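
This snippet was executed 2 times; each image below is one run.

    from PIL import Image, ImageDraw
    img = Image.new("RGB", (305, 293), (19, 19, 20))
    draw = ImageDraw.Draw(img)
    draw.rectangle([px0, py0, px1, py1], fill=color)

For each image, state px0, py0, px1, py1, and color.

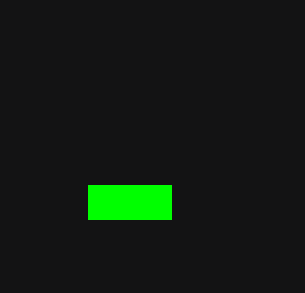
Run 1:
px0 = 88; py0 = 185; px1 = 171; py1 = 219; color = 'lime'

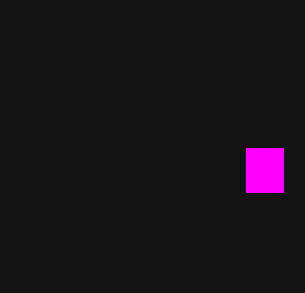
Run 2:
px0 = 246
py0 = 148
px1 = 283
py1 = 192
color = 'magenta'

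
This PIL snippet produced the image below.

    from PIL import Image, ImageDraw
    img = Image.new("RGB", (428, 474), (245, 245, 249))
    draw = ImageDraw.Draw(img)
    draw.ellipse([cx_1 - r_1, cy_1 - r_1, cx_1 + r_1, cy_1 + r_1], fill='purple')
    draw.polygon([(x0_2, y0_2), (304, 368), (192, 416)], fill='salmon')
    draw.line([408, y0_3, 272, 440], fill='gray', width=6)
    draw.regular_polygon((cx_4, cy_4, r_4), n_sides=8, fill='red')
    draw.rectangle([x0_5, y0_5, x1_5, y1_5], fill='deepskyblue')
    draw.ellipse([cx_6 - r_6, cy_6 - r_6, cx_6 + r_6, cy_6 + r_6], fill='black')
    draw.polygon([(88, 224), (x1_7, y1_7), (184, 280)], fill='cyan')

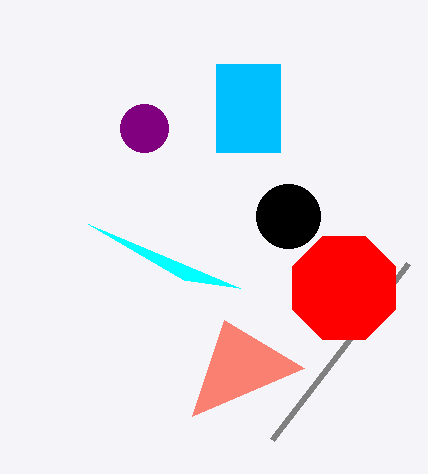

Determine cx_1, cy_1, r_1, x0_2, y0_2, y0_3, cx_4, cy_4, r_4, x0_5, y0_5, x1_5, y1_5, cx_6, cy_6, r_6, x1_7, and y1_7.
cx_1 = 144
cy_1 = 128
r_1 = 24
x0_2 = 224
y0_2 = 320
y0_3 = 264
cx_4 = 344
cy_4 = 288
r_4 = 56
x0_5 = 216
y0_5 = 64
x1_5 = 280
y1_5 = 152
cx_6 = 288
cy_6 = 216
r_6 = 32
x1_7 = 240
y1_7 = 288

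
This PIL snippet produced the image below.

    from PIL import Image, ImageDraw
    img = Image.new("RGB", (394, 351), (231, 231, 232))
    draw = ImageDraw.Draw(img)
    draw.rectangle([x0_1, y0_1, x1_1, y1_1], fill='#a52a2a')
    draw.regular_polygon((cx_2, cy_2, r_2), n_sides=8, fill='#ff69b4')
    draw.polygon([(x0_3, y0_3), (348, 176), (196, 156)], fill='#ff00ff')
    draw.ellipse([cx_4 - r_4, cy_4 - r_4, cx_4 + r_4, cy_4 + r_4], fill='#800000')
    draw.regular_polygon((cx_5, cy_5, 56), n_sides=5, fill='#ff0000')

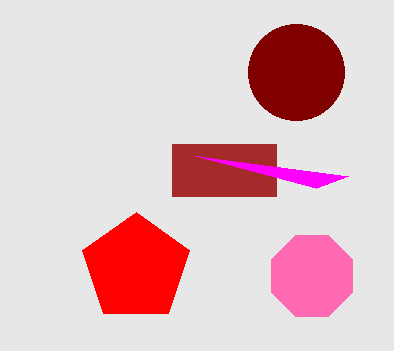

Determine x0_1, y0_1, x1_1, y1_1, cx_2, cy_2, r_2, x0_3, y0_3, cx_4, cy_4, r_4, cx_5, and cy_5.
x0_1 = 172
y0_1 = 144
x1_1 = 276
y1_1 = 196
cx_2 = 312
cy_2 = 276
r_2 = 44
x0_3 = 316
y0_3 = 188
cx_4 = 296
cy_4 = 72
r_4 = 48
cx_5 = 136
cy_5 = 268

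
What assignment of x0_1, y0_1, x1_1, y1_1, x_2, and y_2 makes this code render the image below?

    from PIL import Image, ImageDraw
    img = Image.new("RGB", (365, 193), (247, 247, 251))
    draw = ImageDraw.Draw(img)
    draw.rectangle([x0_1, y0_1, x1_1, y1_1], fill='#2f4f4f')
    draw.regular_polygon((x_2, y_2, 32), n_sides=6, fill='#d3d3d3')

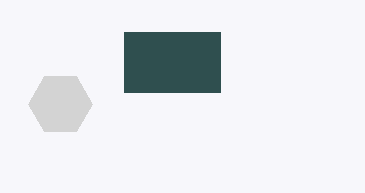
x0_1 = 124, y0_1 = 32, x1_1 = 220, y1_1 = 92, x_2 = 60, y_2 = 104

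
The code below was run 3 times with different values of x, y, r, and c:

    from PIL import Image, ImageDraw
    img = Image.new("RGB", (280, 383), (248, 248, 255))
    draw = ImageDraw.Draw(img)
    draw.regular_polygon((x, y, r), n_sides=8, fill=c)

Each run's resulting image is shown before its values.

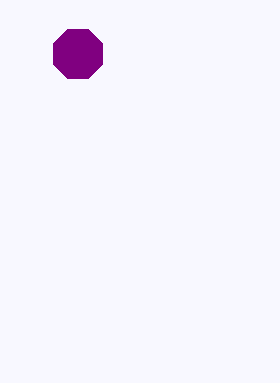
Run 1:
x = 78, y = 54, r = 27, c = 'purple'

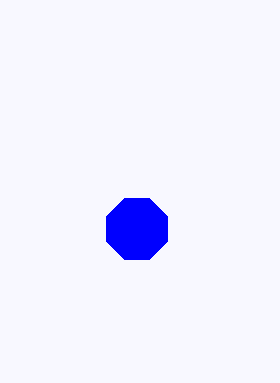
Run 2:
x = 137, y = 229, r = 33, c = 'blue'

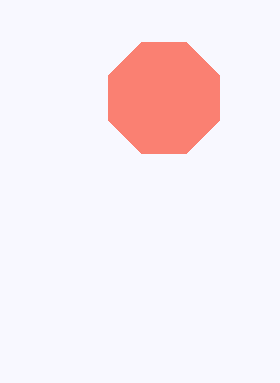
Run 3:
x = 164, y = 98, r = 60, c = 'salmon'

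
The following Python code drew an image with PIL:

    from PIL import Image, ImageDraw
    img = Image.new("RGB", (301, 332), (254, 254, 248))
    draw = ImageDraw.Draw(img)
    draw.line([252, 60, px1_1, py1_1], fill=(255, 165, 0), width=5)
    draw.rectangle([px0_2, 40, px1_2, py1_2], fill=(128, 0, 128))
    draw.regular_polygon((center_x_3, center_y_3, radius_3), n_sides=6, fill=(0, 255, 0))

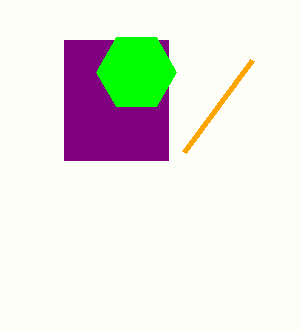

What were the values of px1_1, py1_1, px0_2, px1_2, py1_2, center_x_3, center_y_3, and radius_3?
px1_1 = 184; py1_1 = 152; px0_2 = 64; px1_2 = 168; py1_2 = 160; center_x_3 = 136; center_y_3 = 72; radius_3 = 40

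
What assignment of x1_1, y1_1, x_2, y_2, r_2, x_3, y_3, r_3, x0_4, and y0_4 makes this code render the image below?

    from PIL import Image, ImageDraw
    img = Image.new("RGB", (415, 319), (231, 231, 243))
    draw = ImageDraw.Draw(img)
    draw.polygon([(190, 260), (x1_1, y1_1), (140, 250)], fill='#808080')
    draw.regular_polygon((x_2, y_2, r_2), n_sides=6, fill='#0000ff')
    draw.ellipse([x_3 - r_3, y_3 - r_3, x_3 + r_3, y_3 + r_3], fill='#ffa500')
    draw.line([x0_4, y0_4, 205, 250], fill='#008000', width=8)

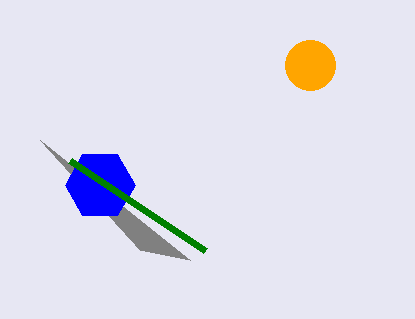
x1_1 = 40, y1_1 = 140, x_2 = 100, y_2 = 185, r_2 = 35, x_3 = 310, y_3 = 65, r_3 = 25, x0_4 = 70, y0_4 = 160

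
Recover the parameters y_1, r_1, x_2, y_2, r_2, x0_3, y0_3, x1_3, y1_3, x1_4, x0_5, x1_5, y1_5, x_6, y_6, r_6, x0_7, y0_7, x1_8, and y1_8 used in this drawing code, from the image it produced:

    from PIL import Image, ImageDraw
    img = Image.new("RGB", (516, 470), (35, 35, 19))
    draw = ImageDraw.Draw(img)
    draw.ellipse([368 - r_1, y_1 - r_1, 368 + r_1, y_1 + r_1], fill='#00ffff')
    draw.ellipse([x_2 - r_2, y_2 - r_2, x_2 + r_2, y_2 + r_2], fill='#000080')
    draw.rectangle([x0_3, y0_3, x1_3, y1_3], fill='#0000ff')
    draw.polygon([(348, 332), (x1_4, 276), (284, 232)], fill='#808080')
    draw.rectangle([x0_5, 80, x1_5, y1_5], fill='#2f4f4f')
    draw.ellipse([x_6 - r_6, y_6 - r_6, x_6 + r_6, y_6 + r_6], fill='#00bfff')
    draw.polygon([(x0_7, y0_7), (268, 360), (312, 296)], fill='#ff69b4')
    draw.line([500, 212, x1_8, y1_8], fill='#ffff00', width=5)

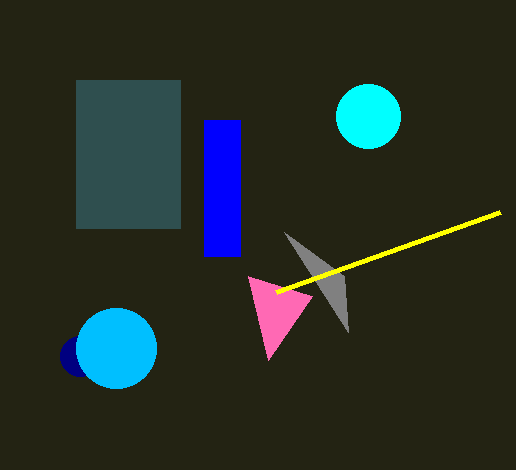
y_1 = 116
r_1 = 32
x_2 = 80
y_2 = 356
r_2 = 20
x0_3 = 204
y0_3 = 120
x1_3 = 240
y1_3 = 256
x1_4 = 344
x0_5 = 76
x1_5 = 180
y1_5 = 228
x_6 = 116
y_6 = 348
r_6 = 40
x0_7 = 248
y0_7 = 276
x1_8 = 276
y1_8 = 292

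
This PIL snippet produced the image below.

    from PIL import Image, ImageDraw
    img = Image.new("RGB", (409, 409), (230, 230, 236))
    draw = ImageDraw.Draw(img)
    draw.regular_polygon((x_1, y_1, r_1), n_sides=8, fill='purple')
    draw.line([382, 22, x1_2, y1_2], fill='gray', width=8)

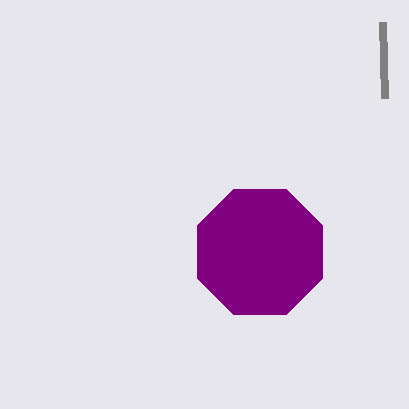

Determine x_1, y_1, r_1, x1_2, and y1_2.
x_1 = 260
y_1 = 252
r_1 = 68
x1_2 = 384
y1_2 = 98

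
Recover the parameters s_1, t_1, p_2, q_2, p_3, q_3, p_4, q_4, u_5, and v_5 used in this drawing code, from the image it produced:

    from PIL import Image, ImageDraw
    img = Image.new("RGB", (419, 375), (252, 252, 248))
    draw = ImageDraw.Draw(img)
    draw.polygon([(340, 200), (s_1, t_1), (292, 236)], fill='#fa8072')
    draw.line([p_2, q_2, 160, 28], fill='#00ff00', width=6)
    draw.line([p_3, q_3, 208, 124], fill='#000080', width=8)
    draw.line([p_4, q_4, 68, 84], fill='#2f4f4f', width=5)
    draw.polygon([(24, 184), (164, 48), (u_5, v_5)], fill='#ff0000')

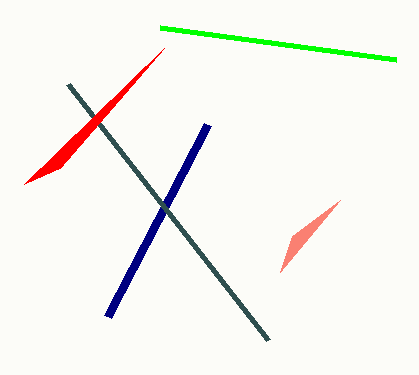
s_1 = 280
t_1 = 272
p_2 = 396
q_2 = 60
p_3 = 108
q_3 = 316
p_4 = 268
q_4 = 340
u_5 = 60
v_5 = 168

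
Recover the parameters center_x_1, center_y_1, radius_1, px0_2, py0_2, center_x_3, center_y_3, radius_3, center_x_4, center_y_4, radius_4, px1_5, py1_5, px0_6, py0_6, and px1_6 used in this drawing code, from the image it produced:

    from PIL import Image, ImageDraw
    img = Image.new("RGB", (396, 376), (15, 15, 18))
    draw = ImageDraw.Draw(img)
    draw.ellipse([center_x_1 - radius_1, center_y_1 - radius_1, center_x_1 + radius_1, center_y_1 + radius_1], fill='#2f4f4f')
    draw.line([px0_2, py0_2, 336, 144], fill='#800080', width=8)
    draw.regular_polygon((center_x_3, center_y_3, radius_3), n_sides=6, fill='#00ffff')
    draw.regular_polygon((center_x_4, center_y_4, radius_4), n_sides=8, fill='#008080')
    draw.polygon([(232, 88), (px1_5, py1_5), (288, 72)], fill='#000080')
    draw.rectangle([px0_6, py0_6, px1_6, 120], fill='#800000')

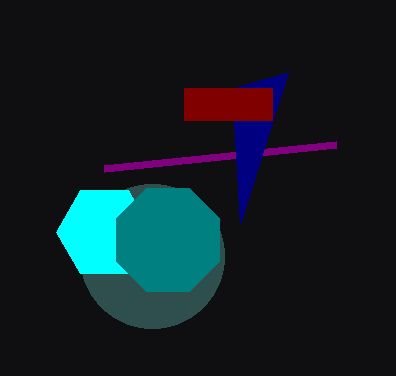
center_x_1 = 152
center_y_1 = 256
radius_1 = 72
px0_2 = 104
py0_2 = 168
center_x_3 = 104
center_y_3 = 232
radius_3 = 48
center_x_4 = 168
center_y_4 = 240
radius_4 = 56
px1_5 = 240
py1_5 = 224
px0_6 = 184
py0_6 = 88
px1_6 = 272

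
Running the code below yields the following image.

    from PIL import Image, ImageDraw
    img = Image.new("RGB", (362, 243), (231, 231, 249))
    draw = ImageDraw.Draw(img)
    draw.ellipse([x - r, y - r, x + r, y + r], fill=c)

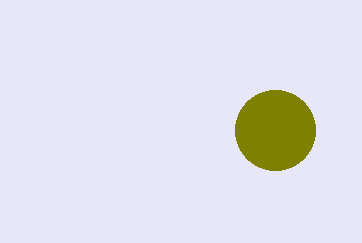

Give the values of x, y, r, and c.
x = 275, y = 130, r = 40, c = 'olive'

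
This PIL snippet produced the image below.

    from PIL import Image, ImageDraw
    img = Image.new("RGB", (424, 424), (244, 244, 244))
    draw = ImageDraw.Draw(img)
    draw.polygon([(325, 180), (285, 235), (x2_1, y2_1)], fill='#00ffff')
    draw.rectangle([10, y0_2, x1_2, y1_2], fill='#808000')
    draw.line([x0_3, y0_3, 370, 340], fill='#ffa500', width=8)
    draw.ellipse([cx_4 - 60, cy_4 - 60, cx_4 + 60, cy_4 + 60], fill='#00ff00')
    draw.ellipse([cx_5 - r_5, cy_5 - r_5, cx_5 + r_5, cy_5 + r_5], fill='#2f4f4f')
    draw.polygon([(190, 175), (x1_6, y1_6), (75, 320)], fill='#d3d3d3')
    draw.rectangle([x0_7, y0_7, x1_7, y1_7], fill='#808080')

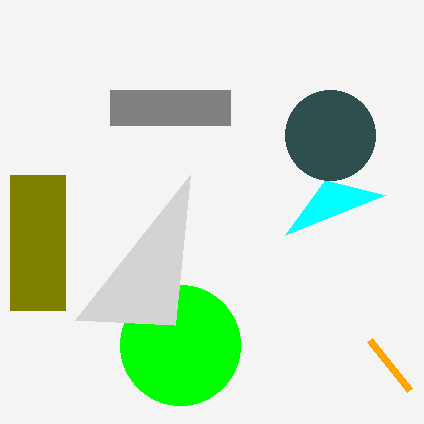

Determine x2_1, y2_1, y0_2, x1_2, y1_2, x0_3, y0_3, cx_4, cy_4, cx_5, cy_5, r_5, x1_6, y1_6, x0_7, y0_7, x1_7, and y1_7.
x2_1 = 385
y2_1 = 195
y0_2 = 175
x1_2 = 65
y1_2 = 310
x0_3 = 410
y0_3 = 390
cx_4 = 180
cy_4 = 345
cx_5 = 330
cy_5 = 135
r_5 = 45
x1_6 = 175
y1_6 = 325
x0_7 = 110
y0_7 = 90
x1_7 = 230
y1_7 = 125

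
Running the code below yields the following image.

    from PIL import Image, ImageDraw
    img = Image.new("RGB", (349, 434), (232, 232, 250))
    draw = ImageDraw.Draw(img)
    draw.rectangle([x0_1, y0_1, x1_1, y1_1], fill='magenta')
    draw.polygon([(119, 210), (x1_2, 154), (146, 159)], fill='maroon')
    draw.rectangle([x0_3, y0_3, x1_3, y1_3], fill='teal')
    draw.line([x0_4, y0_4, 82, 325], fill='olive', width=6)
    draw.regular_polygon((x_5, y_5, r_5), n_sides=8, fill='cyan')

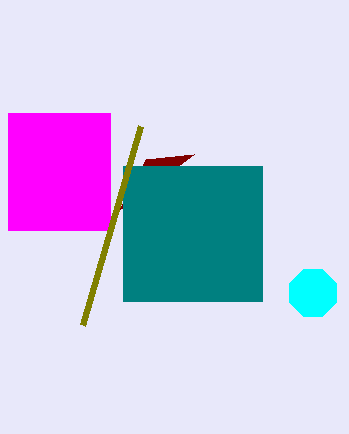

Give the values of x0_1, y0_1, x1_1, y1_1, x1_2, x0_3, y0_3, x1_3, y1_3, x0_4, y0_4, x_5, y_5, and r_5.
x0_1 = 8, y0_1 = 113, x1_1 = 110, y1_1 = 230, x1_2 = 194, x0_3 = 123, y0_3 = 166, x1_3 = 262, y1_3 = 301, x0_4 = 140, y0_4 = 126, x_5 = 313, y_5 = 293, r_5 = 25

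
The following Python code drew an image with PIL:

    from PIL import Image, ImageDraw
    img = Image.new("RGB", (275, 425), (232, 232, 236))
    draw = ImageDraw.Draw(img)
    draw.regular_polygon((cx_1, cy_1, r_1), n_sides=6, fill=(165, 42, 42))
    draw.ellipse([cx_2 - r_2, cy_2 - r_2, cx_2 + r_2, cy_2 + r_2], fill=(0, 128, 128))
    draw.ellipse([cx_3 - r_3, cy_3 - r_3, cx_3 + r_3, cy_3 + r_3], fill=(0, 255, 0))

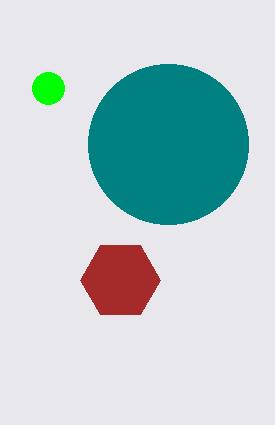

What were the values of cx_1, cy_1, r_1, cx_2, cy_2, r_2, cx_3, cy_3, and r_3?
cx_1 = 120; cy_1 = 280; r_1 = 40; cx_2 = 168; cy_2 = 144; r_2 = 80; cx_3 = 48; cy_3 = 88; r_3 = 16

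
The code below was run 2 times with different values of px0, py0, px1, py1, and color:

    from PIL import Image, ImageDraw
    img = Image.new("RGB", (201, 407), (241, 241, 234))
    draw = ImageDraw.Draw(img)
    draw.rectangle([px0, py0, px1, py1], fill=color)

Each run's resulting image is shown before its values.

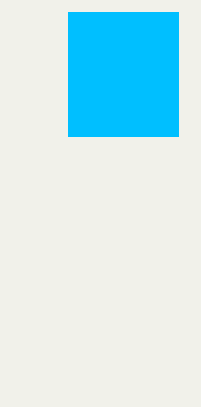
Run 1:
px0 = 68; py0 = 12; px1 = 178; py1 = 136; color = 'deepskyblue'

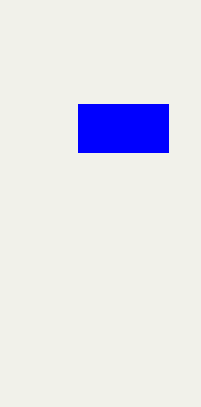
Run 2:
px0 = 78; py0 = 104; px1 = 168; py1 = 152; color = 'blue'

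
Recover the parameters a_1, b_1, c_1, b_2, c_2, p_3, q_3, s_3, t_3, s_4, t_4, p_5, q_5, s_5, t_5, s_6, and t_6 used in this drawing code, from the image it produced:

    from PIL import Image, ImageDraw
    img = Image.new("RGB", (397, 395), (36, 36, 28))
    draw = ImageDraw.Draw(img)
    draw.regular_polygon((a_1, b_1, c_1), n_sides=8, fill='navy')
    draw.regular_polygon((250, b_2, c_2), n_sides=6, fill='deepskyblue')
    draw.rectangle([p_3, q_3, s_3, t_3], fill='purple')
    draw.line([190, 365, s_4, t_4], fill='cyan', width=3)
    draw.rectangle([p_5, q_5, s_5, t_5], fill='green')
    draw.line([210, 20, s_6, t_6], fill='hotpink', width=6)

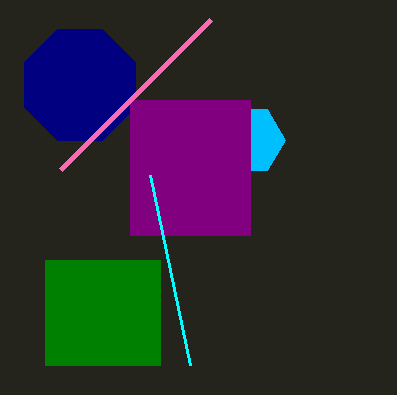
a_1 = 80; b_1 = 85; c_1 = 60; b_2 = 140; c_2 = 35; p_3 = 130; q_3 = 100; s_3 = 250; t_3 = 235; s_4 = 150; t_4 = 175; p_5 = 45; q_5 = 260; s_5 = 160; t_5 = 365; s_6 = 60; t_6 = 170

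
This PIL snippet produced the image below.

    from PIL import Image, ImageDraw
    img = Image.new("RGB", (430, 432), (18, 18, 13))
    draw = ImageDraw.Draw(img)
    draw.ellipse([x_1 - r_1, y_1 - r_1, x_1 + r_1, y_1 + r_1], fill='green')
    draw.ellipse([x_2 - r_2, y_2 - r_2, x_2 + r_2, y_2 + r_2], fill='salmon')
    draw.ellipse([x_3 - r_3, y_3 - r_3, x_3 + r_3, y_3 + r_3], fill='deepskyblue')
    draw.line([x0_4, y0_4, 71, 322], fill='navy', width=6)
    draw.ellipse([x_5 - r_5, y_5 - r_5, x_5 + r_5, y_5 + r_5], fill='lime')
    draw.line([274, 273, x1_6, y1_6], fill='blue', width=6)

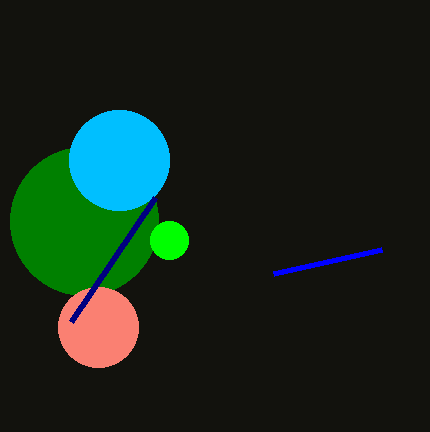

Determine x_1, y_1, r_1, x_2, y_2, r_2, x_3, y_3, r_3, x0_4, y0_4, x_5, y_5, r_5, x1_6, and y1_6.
x_1 = 84
y_1 = 221
r_1 = 74
x_2 = 98
y_2 = 327
r_2 = 40
x_3 = 119
y_3 = 160
r_3 = 50
x0_4 = 155
y0_4 = 198
x_5 = 169
y_5 = 240
r_5 = 19
x1_6 = 382
y1_6 = 249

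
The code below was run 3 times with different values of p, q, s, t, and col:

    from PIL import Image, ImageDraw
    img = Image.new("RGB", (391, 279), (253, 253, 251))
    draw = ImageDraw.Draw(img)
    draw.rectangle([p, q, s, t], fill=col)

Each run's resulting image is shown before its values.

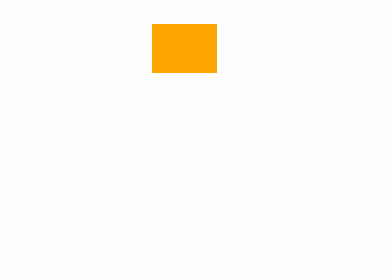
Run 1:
p = 152
q = 24
s = 216
t = 72
col = 'orange'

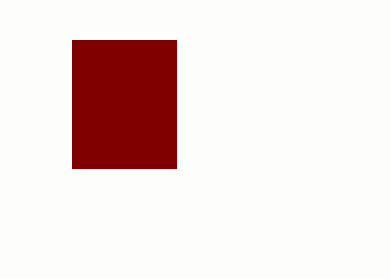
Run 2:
p = 72; q = 40; s = 176; t = 168; col = 'maroon'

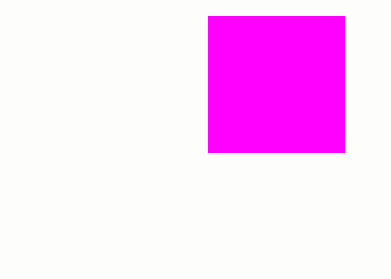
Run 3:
p = 208; q = 16; s = 344; t = 152; col = 'magenta'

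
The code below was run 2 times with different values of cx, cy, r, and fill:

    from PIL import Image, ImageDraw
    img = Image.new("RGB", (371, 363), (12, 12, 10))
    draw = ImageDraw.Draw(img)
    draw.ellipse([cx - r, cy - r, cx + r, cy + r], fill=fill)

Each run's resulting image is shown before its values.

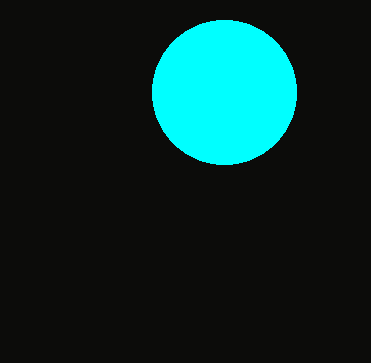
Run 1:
cx = 224
cy = 92
r = 72
fill = 'cyan'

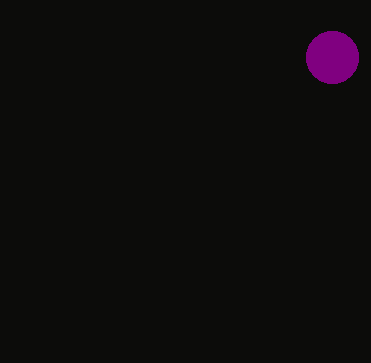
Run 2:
cx = 332
cy = 57
r = 26
fill = 'purple'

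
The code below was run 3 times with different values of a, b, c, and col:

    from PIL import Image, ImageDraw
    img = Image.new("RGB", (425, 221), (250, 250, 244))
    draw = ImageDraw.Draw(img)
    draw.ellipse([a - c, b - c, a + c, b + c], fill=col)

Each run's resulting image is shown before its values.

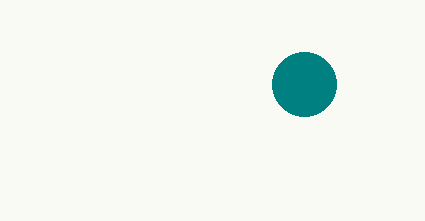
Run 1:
a = 304
b = 84
c = 32
col = 'teal'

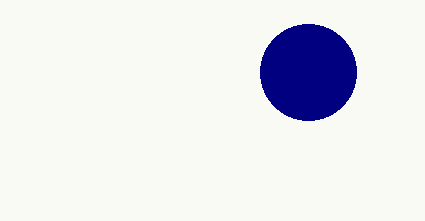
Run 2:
a = 308, b = 72, c = 48, col = 'navy'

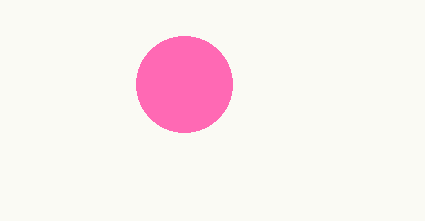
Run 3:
a = 184; b = 84; c = 48; col = 'hotpink'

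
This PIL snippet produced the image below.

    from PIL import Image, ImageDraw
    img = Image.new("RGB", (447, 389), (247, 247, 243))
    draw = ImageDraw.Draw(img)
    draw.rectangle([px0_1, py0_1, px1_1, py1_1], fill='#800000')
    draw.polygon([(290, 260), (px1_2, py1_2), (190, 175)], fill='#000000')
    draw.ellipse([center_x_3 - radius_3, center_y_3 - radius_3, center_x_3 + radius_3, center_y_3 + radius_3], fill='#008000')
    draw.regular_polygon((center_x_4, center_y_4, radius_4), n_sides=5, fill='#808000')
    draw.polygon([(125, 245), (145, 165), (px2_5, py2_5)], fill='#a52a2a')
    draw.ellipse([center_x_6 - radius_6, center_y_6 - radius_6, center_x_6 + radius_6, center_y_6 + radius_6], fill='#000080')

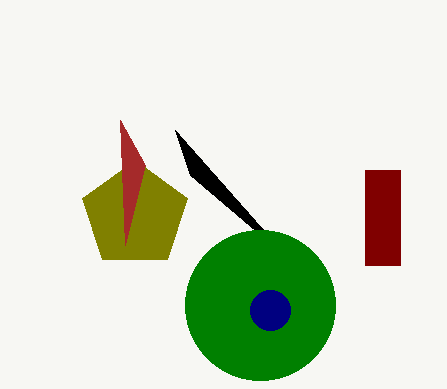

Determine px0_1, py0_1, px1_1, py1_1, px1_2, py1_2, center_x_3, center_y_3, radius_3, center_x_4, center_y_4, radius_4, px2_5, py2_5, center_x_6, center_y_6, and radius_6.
px0_1 = 365
py0_1 = 170
px1_1 = 400
py1_1 = 265
px1_2 = 175
py1_2 = 130
center_x_3 = 260
center_y_3 = 305
radius_3 = 75
center_x_4 = 135
center_y_4 = 215
radius_4 = 55
px2_5 = 120
py2_5 = 120
center_x_6 = 270
center_y_6 = 310
radius_6 = 20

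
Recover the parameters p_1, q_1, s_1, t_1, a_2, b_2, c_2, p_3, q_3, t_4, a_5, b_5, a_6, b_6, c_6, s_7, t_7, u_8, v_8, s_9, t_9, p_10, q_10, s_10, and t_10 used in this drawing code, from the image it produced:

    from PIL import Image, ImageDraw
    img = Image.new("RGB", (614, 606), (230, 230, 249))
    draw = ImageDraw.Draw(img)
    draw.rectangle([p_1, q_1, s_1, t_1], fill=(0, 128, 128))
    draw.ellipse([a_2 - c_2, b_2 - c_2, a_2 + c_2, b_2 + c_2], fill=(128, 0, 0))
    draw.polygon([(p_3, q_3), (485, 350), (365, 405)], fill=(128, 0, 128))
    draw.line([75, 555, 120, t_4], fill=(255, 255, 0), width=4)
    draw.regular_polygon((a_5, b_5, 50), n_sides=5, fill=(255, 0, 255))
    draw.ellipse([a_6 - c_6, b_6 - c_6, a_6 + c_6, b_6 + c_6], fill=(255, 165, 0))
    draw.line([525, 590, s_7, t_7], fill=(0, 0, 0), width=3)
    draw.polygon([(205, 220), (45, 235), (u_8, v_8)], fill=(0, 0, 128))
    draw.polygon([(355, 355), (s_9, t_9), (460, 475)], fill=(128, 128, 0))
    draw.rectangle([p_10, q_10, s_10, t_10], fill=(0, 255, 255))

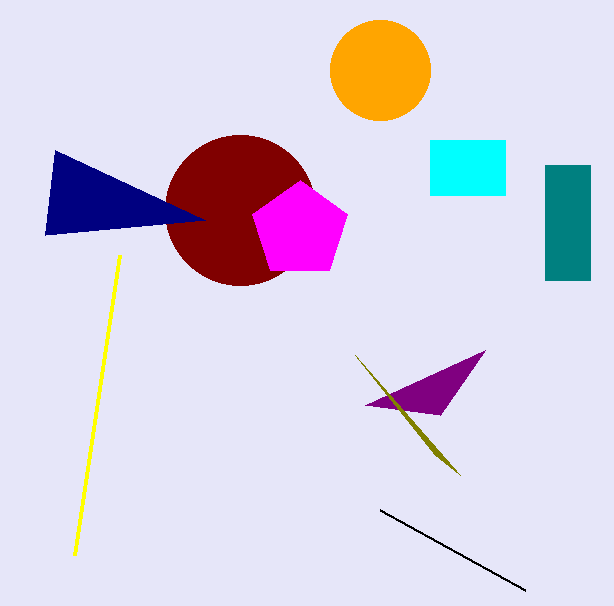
p_1 = 545
q_1 = 165
s_1 = 590
t_1 = 280
a_2 = 240
b_2 = 210
c_2 = 75
p_3 = 440
q_3 = 415
t_4 = 255
a_5 = 300
b_5 = 230
a_6 = 380
b_6 = 70
c_6 = 50
s_7 = 380
t_7 = 510
u_8 = 55
v_8 = 150
s_9 = 435
t_9 = 455
p_10 = 430
q_10 = 140
s_10 = 505
t_10 = 195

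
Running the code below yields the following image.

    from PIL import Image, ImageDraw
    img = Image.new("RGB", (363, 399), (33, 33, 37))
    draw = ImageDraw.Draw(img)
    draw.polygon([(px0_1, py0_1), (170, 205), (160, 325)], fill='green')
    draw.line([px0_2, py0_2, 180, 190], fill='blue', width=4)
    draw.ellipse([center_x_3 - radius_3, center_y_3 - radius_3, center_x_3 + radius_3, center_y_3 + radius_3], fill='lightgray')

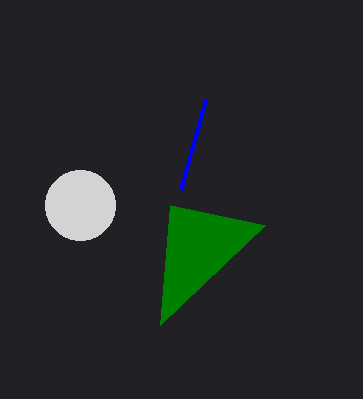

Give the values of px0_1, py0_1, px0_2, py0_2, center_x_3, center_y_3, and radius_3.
px0_1 = 265, py0_1 = 225, px0_2 = 205, py0_2 = 100, center_x_3 = 80, center_y_3 = 205, radius_3 = 35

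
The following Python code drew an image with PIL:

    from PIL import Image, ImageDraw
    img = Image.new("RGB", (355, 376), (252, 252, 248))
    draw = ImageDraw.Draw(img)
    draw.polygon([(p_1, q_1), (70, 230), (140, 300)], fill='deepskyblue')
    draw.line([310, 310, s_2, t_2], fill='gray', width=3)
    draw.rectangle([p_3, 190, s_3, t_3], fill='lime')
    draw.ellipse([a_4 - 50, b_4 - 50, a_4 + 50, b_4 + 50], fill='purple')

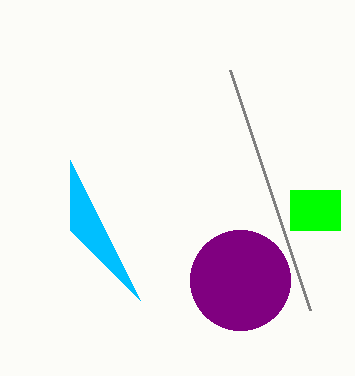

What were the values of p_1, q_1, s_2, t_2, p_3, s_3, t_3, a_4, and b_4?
p_1 = 70, q_1 = 160, s_2 = 230, t_2 = 70, p_3 = 290, s_3 = 340, t_3 = 230, a_4 = 240, b_4 = 280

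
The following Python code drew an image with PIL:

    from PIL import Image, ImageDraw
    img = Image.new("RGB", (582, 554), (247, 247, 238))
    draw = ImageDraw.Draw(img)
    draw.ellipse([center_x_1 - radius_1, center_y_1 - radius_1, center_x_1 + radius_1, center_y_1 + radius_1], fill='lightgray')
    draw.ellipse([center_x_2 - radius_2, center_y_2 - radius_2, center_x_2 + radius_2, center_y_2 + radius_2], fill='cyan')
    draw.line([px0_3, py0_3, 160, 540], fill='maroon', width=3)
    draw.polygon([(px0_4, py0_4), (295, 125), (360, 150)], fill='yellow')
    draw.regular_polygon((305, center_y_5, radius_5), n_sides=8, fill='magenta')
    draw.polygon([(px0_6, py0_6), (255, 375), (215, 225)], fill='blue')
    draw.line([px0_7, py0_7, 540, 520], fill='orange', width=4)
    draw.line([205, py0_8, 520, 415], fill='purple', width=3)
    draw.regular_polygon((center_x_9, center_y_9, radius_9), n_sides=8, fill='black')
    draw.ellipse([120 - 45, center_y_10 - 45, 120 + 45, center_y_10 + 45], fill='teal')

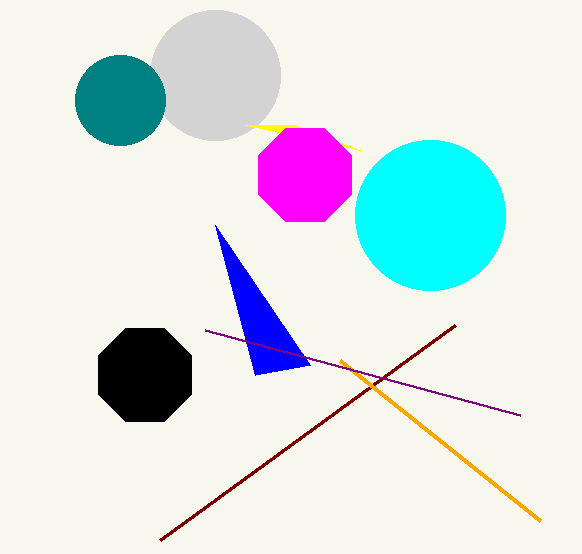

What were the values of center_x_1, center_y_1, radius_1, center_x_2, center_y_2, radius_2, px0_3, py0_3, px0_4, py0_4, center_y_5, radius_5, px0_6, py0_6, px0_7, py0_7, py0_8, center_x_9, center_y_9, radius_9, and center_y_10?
center_x_1 = 215; center_y_1 = 75; radius_1 = 65; center_x_2 = 430; center_y_2 = 215; radius_2 = 75; px0_3 = 455; py0_3 = 325; px0_4 = 245; py0_4 = 125; center_y_5 = 175; radius_5 = 50; px0_6 = 310; py0_6 = 365; px0_7 = 340; py0_7 = 360; py0_8 = 330; center_x_9 = 145; center_y_9 = 375; radius_9 = 50; center_y_10 = 100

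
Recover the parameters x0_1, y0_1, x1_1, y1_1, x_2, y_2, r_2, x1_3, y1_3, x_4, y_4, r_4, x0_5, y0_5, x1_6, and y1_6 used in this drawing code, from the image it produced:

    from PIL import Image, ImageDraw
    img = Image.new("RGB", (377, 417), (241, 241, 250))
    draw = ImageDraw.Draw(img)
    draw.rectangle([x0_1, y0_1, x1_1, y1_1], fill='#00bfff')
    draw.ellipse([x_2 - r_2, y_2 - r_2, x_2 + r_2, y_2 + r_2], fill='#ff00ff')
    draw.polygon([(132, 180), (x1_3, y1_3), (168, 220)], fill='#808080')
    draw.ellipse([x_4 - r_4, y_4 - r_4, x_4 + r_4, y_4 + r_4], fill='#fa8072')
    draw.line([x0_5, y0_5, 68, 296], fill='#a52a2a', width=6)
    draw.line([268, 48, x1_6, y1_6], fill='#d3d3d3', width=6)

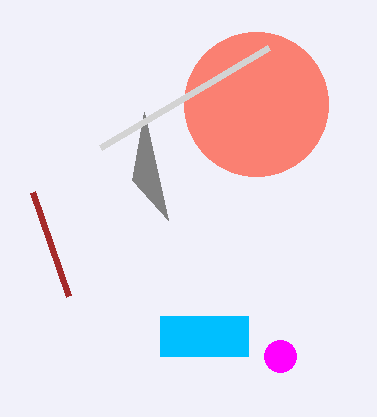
x0_1 = 160; y0_1 = 316; x1_1 = 248; y1_1 = 356; x_2 = 280; y_2 = 356; r_2 = 16; x1_3 = 144; y1_3 = 112; x_4 = 256; y_4 = 104; r_4 = 72; x0_5 = 32; y0_5 = 192; x1_6 = 100; y1_6 = 148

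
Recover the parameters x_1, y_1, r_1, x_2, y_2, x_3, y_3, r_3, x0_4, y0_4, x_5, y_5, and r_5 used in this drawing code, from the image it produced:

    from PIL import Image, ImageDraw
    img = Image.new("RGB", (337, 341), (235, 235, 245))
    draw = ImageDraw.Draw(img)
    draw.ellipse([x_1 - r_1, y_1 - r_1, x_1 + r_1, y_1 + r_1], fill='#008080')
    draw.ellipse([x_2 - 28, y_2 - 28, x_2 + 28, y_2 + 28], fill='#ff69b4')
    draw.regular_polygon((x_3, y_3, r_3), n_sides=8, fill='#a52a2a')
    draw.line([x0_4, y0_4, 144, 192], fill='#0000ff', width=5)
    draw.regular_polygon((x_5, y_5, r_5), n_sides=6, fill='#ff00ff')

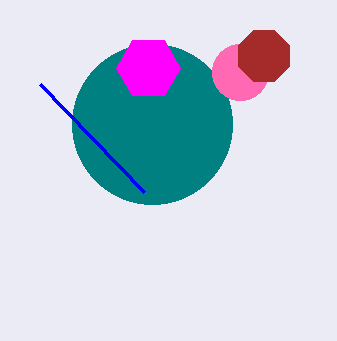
x_1 = 152
y_1 = 124
r_1 = 80
x_2 = 240
y_2 = 72
x_3 = 264
y_3 = 56
r_3 = 28
x0_4 = 40
y0_4 = 84
x_5 = 148
y_5 = 68
r_5 = 32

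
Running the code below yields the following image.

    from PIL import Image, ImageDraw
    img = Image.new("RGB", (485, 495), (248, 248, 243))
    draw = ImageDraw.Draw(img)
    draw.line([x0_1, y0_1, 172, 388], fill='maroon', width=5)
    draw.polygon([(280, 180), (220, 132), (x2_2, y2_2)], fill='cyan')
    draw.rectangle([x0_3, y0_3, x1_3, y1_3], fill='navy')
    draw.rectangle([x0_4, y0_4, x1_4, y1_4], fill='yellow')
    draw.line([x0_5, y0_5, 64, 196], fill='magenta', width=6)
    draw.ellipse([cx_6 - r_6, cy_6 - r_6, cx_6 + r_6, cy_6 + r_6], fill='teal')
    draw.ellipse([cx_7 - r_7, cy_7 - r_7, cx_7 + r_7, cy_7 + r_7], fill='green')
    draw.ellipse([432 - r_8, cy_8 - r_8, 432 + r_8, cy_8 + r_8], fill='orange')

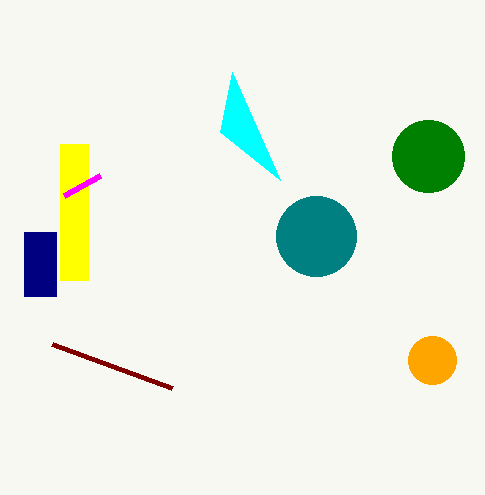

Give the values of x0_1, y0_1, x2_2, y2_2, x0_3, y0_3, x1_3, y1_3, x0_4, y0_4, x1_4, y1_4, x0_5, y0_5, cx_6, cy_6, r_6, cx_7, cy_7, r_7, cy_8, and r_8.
x0_1 = 52
y0_1 = 344
x2_2 = 232
y2_2 = 72
x0_3 = 24
y0_3 = 232
x1_3 = 56
y1_3 = 296
x0_4 = 60
y0_4 = 144
x1_4 = 88
y1_4 = 280
x0_5 = 100
y0_5 = 176
cx_6 = 316
cy_6 = 236
r_6 = 40
cx_7 = 428
cy_7 = 156
r_7 = 36
cy_8 = 360
r_8 = 24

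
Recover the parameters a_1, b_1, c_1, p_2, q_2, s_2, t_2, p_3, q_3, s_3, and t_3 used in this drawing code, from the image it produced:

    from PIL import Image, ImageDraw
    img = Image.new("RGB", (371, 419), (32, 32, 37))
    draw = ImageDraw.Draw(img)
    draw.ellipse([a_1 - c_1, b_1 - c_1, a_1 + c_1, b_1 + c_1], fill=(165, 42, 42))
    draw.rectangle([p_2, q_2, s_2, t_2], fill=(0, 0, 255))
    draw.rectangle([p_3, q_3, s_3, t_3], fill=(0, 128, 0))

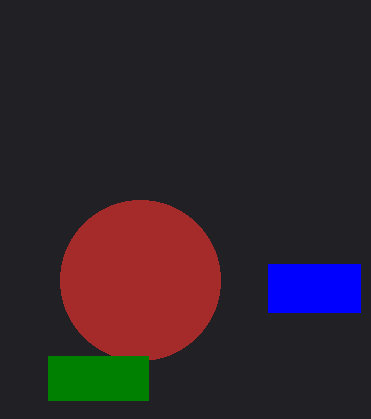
a_1 = 140; b_1 = 280; c_1 = 80; p_2 = 268; q_2 = 264; s_2 = 360; t_2 = 312; p_3 = 48; q_3 = 356; s_3 = 148; t_3 = 400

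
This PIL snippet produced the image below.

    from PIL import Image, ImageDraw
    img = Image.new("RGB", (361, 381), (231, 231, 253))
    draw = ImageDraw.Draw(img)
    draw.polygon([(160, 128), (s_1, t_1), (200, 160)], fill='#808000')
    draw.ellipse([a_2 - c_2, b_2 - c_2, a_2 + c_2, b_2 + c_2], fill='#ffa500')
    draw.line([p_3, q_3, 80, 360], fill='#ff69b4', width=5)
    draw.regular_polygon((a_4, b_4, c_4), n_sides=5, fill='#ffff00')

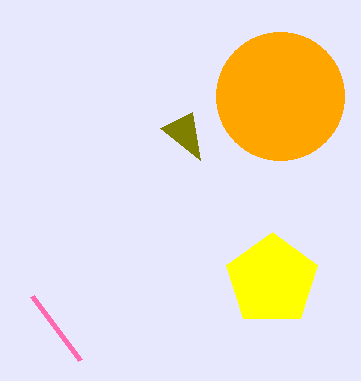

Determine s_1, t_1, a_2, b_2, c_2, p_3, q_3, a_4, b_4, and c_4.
s_1 = 192
t_1 = 112
a_2 = 280
b_2 = 96
c_2 = 64
p_3 = 32
q_3 = 296
a_4 = 272
b_4 = 280
c_4 = 48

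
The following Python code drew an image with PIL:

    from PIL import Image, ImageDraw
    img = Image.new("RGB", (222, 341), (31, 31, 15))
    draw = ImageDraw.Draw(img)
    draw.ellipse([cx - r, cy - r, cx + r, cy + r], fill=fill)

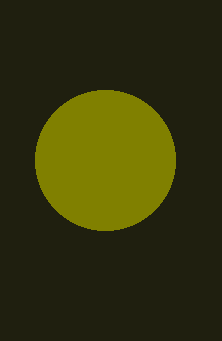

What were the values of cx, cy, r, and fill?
cx = 105; cy = 160; r = 70; fill = 'olive'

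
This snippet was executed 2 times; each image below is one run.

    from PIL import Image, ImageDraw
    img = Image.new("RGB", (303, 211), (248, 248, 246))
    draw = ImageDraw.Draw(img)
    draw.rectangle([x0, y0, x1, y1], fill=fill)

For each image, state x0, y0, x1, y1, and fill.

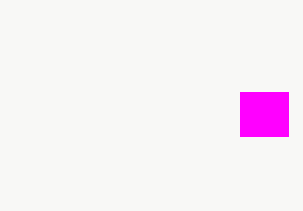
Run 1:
x0 = 240
y0 = 92
x1 = 288
y1 = 136
fill = 'magenta'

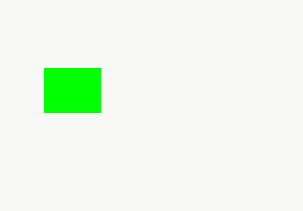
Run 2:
x0 = 44, y0 = 68, x1 = 100, y1 = 112, fill = 'lime'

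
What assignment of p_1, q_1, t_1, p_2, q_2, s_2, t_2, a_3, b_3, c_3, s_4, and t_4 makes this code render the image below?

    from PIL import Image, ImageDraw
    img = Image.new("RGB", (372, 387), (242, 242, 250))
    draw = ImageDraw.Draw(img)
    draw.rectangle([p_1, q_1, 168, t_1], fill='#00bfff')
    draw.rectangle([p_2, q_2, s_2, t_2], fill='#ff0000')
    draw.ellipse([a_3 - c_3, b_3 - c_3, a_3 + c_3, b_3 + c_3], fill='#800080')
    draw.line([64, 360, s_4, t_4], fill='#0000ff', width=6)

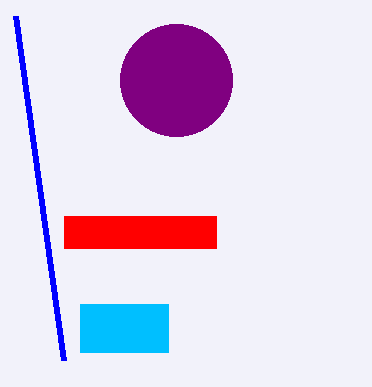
p_1 = 80; q_1 = 304; t_1 = 352; p_2 = 64; q_2 = 216; s_2 = 216; t_2 = 248; a_3 = 176; b_3 = 80; c_3 = 56; s_4 = 16; t_4 = 16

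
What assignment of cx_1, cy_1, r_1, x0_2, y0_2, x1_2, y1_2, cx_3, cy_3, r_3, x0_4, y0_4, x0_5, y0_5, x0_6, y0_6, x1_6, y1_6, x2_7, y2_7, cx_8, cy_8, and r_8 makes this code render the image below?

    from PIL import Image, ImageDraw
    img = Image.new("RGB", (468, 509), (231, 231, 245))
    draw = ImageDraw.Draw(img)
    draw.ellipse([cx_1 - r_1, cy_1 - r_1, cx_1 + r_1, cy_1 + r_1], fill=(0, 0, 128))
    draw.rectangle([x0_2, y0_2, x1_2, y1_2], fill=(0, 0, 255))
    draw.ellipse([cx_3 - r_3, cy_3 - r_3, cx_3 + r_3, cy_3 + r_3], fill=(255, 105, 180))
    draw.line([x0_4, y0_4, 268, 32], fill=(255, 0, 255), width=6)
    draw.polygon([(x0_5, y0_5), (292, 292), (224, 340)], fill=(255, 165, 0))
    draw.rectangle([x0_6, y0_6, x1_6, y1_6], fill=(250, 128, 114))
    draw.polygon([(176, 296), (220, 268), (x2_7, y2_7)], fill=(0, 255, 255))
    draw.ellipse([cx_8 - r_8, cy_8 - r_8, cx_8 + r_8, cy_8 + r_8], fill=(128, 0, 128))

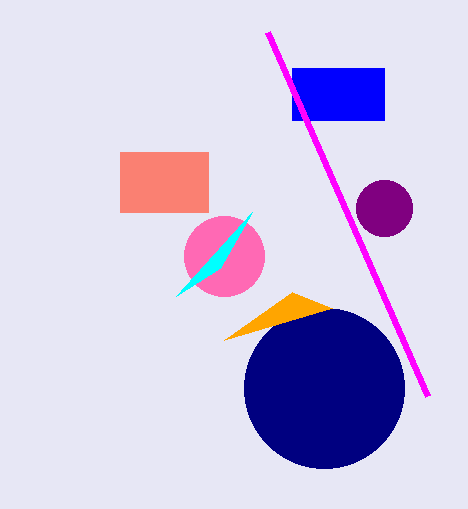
cx_1 = 324, cy_1 = 388, r_1 = 80, x0_2 = 292, y0_2 = 68, x1_2 = 384, y1_2 = 120, cx_3 = 224, cy_3 = 256, r_3 = 40, x0_4 = 428, y0_4 = 396, x0_5 = 332, y0_5 = 308, x0_6 = 120, y0_6 = 152, x1_6 = 208, y1_6 = 212, x2_7 = 252, y2_7 = 212, cx_8 = 384, cy_8 = 208, r_8 = 28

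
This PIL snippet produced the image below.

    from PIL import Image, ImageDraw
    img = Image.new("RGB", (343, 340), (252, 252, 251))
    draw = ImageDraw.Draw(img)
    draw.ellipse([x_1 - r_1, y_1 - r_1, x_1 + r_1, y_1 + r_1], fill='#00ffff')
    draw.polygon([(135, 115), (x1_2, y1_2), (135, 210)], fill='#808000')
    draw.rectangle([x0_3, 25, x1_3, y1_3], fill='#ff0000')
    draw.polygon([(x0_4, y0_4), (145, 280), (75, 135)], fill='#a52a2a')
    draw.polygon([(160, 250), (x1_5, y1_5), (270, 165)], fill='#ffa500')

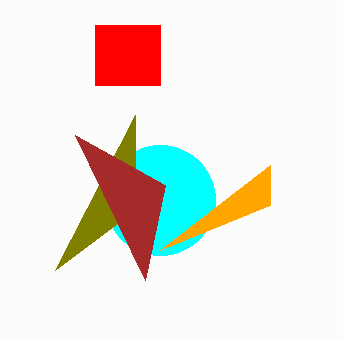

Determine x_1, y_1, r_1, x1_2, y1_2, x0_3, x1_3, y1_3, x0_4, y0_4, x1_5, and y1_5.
x_1 = 160
y_1 = 200
r_1 = 55
x1_2 = 55
y1_2 = 270
x0_3 = 95
x1_3 = 160
y1_3 = 85
x0_4 = 165
y0_4 = 185
x1_5 = 270
y1_5 = 205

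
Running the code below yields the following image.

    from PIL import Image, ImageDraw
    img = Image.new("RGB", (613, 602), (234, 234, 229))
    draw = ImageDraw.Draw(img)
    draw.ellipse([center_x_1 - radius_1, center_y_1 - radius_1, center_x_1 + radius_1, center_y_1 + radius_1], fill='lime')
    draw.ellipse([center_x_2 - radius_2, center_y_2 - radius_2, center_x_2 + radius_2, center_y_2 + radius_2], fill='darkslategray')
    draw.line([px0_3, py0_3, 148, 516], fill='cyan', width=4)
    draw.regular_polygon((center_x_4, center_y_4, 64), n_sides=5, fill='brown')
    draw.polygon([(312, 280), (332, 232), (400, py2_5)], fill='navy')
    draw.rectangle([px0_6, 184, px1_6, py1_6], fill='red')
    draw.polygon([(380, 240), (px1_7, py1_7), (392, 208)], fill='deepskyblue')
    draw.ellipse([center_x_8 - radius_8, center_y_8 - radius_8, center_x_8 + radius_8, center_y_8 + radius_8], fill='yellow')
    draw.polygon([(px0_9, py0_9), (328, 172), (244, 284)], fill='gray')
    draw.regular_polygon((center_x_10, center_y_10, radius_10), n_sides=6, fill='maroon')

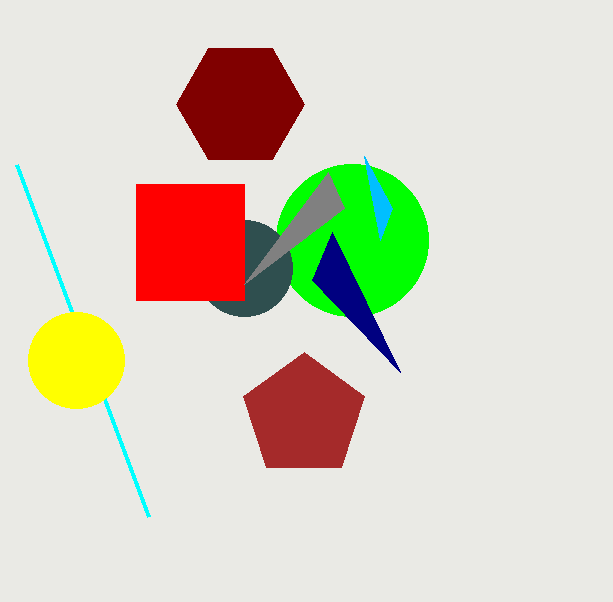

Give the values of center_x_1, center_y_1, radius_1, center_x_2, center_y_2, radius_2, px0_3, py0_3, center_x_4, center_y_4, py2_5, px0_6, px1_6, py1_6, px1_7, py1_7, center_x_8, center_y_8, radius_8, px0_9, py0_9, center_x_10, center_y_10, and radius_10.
center_x_1 = 352; center_y_1 = 240; radius_1 = 76; center_x_2 = 244; center_y_2 = 268; radius_2 = 48; px0_3 = 16; py0_3 = 164; center_x_4 = 304; center_y_4 = 416; py2_5 = 372; px0_6 = 136; px1_6 = 244; py1_6 = 300; px1_7 = 364; py1_7 = 156; center_x_8 = 76; center_y_8 = 360; radius_8 = 48; px0_9 = 344; py0_9 = 208; center_x_10 = 240; center_y_10 = 104; radius_10 = 64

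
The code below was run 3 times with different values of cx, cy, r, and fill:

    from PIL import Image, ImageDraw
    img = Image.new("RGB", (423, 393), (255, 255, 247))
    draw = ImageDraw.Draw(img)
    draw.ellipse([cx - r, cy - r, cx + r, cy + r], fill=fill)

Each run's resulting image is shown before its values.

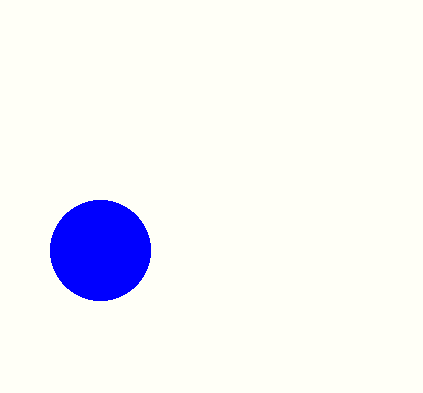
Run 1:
cx = 100, cy = 250, r = 50, fill = 'blue'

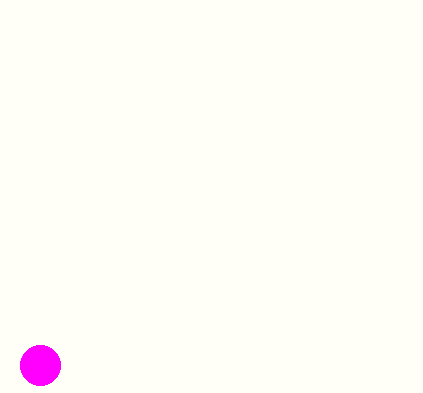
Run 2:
cx = 40, cy = 365, r = 20, fill = 'magenta'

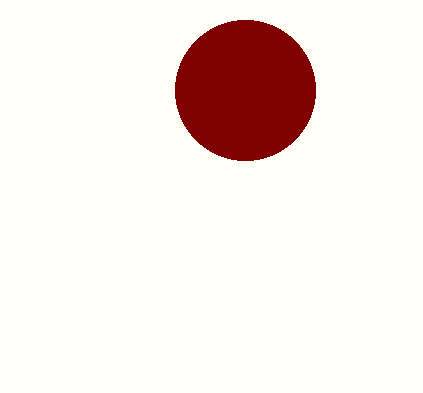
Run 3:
cx = 245, cy = 90, r = 70, fill = 'maroon'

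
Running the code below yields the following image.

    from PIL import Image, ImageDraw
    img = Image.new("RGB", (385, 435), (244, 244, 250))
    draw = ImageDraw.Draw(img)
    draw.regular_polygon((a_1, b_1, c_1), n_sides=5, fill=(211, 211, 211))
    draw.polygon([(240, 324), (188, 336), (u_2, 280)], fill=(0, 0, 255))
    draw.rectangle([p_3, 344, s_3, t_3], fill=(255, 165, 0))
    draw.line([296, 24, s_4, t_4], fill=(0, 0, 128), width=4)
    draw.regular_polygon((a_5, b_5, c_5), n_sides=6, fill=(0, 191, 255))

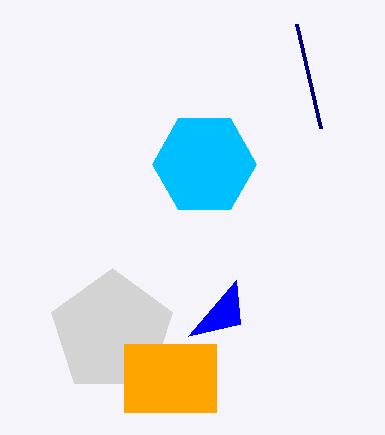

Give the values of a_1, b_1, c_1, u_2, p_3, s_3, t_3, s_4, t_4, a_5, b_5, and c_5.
a_1 = 112; b_1 = 332; c_1 = 64; u_2 = 236; p_3 = 124; s_3 = 216; t_3 = 412; s_4 = 320; t_4 = 128; a_5 = 204; b_5 = 164; c_5 = 52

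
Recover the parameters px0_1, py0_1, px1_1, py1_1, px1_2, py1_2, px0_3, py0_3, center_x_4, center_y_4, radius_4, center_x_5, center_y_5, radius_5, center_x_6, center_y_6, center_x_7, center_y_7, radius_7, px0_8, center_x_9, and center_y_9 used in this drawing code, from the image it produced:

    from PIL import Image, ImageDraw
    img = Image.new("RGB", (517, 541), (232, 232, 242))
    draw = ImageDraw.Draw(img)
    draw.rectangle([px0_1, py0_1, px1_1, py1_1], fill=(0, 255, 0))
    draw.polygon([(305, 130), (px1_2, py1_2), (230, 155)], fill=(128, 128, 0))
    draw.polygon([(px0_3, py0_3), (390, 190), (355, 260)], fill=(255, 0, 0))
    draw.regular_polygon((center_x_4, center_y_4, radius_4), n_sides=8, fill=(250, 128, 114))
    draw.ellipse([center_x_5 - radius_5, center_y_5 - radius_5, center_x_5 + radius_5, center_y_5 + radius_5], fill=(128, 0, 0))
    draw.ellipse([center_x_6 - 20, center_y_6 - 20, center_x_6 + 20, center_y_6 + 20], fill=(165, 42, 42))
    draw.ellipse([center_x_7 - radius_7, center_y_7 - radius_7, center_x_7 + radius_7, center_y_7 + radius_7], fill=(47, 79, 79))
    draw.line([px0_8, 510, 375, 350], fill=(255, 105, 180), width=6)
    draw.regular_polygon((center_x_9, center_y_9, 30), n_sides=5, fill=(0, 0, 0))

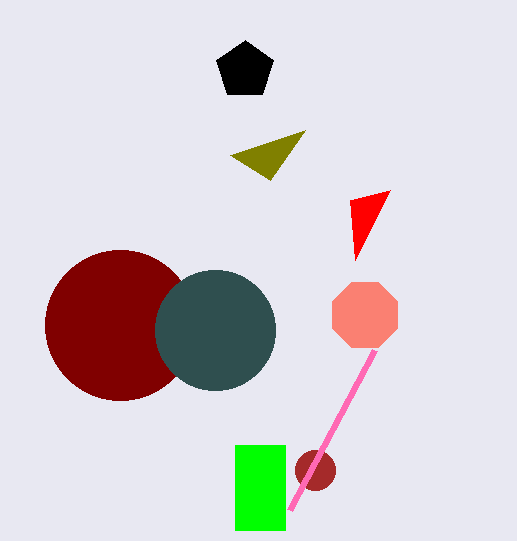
px0_1 = 235
py0_1 = 445
px1_1 = 285
py1_1 = 530
px1_2 = 270
py1_2 = 180
px0_3 = 350
py0_3 = 200
center_x_4 = 365
center_y_4 = 315
radius_4 = 35
center_x_5 = 120
center_y_5 = 325
radius_5 = 75
center_x_6 = 315
center_y_6 = 470
center_x_7 = 215
center_y_7 = 330
radius_7 = 60
px0_8 = 290
center_x_9 = 245
center_y_9 = 70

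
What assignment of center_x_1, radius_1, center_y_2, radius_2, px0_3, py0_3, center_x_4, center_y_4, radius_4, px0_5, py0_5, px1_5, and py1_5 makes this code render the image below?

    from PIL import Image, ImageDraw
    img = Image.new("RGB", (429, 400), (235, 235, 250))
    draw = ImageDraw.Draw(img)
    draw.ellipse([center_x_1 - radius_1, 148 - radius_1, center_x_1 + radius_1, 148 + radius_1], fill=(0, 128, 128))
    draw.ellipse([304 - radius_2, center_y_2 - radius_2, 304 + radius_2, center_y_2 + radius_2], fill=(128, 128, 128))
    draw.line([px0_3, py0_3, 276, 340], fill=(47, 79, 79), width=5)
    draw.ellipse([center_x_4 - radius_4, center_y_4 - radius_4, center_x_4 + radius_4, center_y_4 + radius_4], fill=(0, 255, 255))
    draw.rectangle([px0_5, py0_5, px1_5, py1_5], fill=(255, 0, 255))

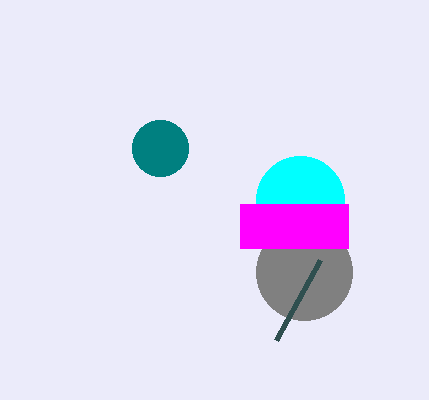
center_x_1 = 160; radius_1 = 28; center_y_2 = 272; radius_2 = 48; px0_3 = 320; py0_3 = 260; center_x_4 = 300; center_y_4 = 200; radius_4 = 44; px0_5 = 240; py0_5 = 204; px1_5 = 348; py1_5 = 248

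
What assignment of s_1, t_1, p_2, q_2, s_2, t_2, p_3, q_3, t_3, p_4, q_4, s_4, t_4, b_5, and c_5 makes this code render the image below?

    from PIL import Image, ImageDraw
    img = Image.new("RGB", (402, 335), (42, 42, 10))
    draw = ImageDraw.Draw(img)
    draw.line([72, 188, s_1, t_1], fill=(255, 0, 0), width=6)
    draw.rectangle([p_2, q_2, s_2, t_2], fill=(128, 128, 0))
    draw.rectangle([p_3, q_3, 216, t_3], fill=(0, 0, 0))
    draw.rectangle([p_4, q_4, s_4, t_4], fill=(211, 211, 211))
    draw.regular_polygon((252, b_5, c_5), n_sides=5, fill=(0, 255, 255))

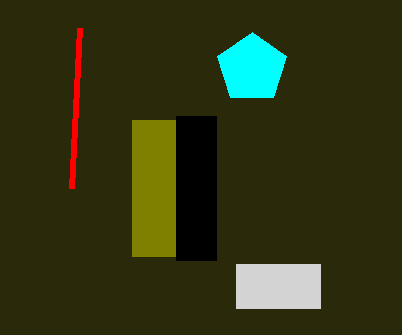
s_1 = 80, t_1 = 28, p_2 = 132, q_2 = 120, s_2 = 216, t_2 = 256, p_3 = 176, q_3 = 116, t_3 = 260, p_4 = 236, q_4 = 264, s_4 = 320, t_4 = 308, b_5 = 68, c_5 = 36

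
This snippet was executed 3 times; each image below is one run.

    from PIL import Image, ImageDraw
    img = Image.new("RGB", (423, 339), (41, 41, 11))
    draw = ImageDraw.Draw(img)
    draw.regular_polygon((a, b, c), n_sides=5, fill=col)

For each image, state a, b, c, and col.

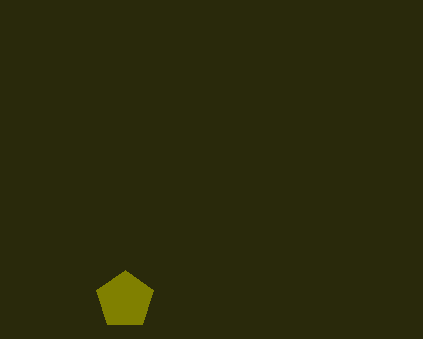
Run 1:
a = 125, b = 300, c = 30, col = 'olive'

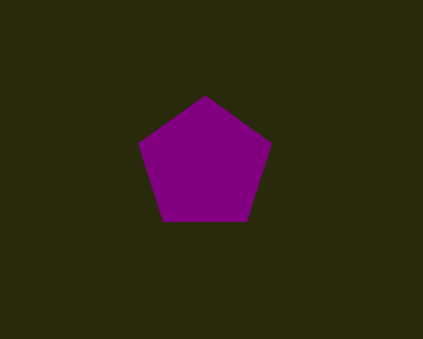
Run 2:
a = 205
b = 165
c = 70
col = 'purple'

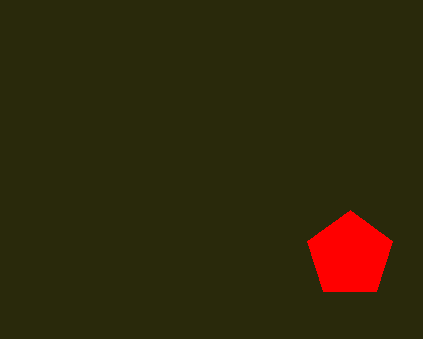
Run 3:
a = 350, b = 255, c = 45, col = 'red'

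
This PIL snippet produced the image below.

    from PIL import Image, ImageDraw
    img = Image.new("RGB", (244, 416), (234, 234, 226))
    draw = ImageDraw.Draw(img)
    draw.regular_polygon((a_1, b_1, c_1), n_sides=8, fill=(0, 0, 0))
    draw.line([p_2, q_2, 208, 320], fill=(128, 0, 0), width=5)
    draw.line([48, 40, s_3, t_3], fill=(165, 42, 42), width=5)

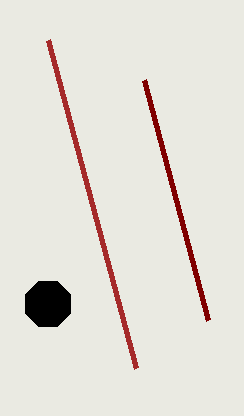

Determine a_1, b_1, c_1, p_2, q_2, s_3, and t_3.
a_1 = 48; b_1 = 304; c_1 = 24; p_2 = 144; q_2 = 80; s_3 = 136; t_3 = 368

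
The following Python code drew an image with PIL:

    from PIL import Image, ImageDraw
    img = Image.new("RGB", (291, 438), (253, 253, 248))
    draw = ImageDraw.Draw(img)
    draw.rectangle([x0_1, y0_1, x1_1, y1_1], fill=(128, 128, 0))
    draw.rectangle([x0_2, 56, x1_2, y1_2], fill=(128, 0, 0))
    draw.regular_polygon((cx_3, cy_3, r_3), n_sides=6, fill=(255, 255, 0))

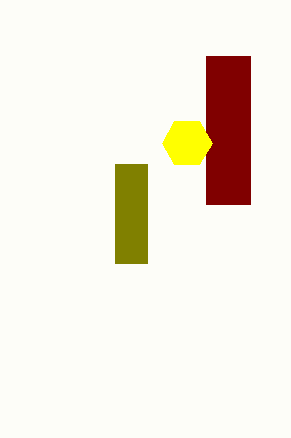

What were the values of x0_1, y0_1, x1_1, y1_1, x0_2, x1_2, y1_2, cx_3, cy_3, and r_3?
x0_1 = 115, y0_1 = 164, x1_1 = 147, y1_1 = 263, x0_2 = 206, x1_2 = 250, y1_2 = 204, cx_3 = 187, cy_3 = 143, r_3 = 25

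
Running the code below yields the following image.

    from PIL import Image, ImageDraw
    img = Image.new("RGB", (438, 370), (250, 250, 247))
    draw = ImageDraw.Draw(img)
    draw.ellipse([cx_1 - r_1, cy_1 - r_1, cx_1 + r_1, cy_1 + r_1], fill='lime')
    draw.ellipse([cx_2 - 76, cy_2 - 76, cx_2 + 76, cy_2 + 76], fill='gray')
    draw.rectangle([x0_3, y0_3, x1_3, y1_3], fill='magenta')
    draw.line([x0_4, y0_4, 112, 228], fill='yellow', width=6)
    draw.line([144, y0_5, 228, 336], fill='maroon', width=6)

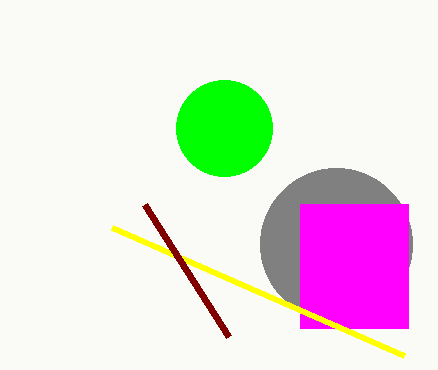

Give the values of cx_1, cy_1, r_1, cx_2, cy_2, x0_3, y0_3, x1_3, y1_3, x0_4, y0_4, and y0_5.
cx_1 = 224, cy_1 = 128, r_1 = 48, cx_2 = 336, cy_2 = 244, x0_3 = 300, y0_3 = 204, x1_3 = 408, y1_3 = 328, x0_4 = 404, y0_4 = 356, y0_5 = 204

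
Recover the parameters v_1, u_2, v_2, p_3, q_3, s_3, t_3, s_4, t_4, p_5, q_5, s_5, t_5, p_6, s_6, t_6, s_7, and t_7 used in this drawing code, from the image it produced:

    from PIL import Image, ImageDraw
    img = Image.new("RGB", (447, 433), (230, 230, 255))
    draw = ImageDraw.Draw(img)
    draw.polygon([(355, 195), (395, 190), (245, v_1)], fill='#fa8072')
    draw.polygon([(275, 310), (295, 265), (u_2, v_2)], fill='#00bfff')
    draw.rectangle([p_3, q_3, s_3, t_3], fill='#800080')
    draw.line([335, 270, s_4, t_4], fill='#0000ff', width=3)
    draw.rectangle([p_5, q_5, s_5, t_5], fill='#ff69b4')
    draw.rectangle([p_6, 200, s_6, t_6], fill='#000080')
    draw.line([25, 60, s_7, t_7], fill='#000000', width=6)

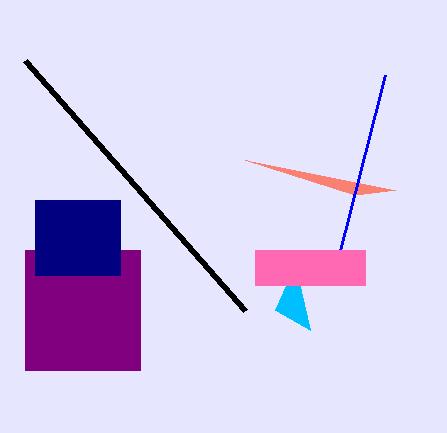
v_1 = 160
u_2 = 310
v_2 = 330
p_3 = 25
q_3 = 250
s_3 = 140
t_3 = 370
s_4 = 385
t_4 = 75
p_5 = 255
q_5 = 250
s_5 = 365
t_5 = 285
p_6 = 35
s_6 = 120
t_6 = 275
s_7 = 245
t_7 = 310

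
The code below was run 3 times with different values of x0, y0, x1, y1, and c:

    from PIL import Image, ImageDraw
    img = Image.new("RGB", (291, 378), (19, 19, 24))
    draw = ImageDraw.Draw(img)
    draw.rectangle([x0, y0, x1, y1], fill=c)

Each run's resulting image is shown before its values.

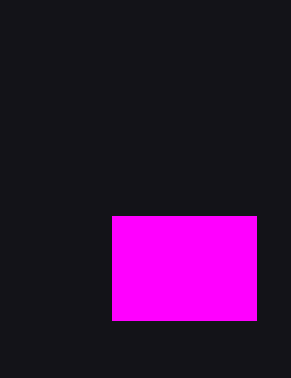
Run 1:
x0 = 112; y0 = 216; x1 = 256; y1 = 320; c = 'magenta'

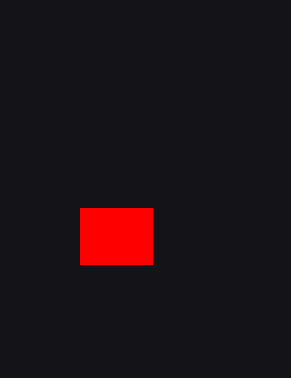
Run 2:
x0 = 80; y0 = 208; x1 = 152; y1 = 264; c = 'red'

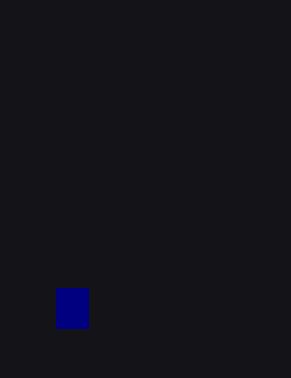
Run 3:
x0 = 56
y0 = 288
x1 = 88
y1 = 328
c = 'navy'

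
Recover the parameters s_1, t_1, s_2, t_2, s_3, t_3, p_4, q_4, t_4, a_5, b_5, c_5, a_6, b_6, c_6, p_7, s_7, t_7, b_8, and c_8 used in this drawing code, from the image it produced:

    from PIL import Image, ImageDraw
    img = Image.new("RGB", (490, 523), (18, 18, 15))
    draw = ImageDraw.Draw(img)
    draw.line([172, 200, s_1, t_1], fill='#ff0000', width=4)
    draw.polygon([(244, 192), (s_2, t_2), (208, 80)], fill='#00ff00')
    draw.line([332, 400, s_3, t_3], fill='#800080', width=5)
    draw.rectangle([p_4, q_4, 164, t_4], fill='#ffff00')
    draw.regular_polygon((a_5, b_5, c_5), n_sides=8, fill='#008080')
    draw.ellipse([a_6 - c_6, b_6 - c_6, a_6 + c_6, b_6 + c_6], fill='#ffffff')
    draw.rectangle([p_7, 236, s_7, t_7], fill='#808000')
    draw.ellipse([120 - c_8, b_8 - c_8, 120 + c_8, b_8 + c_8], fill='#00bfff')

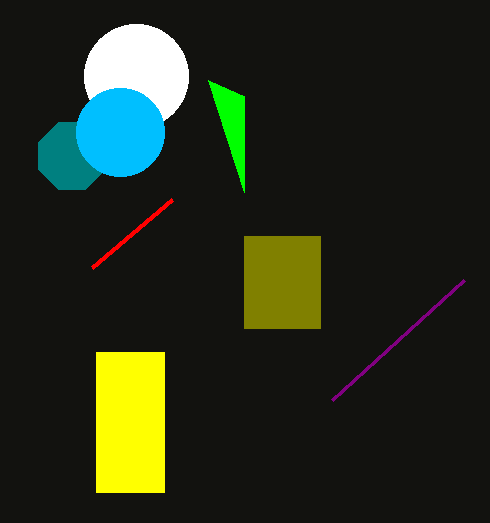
s_1 = 92; t_1 = 268; s_2 = 244; t_2 = 96; s_3 = 464; t_3 = 280; p_4 = 96; q_4 = 352; t_4 = 492; a_5 = 72; b_5 = 156; c_5 = 36; a_6 = 136; b_6 = 76; c_6 = 52; p_7 = 244; s_7 = 320; t_7 = 328; b_8 = 132; c_8 = 44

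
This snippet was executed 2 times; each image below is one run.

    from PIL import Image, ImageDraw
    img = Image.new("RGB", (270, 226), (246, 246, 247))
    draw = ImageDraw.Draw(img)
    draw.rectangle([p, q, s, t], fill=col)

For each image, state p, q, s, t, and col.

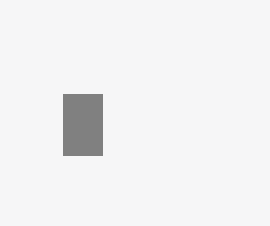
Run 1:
p = 63
q = 94
s = 102
t = 155
col = 'gray'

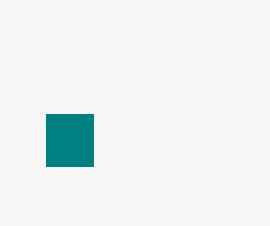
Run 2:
p = 46, q = 114, s = 93, t = 166, col = 'teal'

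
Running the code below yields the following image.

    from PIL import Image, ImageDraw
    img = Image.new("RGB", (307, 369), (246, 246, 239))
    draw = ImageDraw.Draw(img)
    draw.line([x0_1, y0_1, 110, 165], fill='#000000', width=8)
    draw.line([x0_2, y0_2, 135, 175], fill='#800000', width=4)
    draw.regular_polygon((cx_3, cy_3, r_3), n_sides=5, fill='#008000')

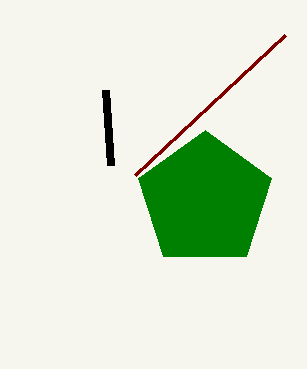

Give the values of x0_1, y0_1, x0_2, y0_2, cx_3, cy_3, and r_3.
x0_1 = 105, y0_1 = 90, x0_2 = 285, y0_2 = 35, cx_3 = 205, cy_3 = 200, r_3 = 70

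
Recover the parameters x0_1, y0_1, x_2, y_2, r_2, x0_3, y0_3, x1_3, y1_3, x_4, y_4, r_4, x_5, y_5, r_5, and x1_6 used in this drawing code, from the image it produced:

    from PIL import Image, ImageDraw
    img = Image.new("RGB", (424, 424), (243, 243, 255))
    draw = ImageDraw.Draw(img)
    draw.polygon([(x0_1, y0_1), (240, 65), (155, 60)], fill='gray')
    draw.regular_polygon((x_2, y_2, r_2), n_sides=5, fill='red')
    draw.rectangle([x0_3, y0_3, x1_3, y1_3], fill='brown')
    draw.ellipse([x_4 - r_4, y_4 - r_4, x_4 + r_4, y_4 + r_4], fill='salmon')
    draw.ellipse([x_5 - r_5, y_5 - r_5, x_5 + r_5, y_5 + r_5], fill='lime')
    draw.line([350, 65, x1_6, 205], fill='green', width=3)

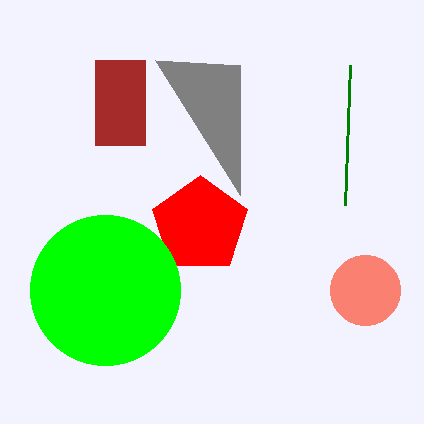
x0_1 = 240
y0_1 = 195
x_2 = 200
y_2 = 225
r_2 = 50
x0_3 = 95
y0_3 = 60
x1_3 = 145
y1_3 = 145
x_4 = 365
y_4 = 290
r_4 = 35
x_5 = 105
y_5 = 290
r_5 = 75
x1_6 = 345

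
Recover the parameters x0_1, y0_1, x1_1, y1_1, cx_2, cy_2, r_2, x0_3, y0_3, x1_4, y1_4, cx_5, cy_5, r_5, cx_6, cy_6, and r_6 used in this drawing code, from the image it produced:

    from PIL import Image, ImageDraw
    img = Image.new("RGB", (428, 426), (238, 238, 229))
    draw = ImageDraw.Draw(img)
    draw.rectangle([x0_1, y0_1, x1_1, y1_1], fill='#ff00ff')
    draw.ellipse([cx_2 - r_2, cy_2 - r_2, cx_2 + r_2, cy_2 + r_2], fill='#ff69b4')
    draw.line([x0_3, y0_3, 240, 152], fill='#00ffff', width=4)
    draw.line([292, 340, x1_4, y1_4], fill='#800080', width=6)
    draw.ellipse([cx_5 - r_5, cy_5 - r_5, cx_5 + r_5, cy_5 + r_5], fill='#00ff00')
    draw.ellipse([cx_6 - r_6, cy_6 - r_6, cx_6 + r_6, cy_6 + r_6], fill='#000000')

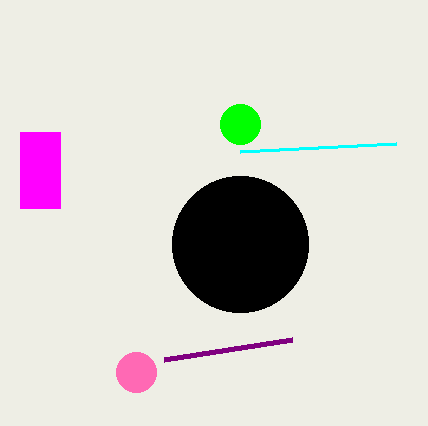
x0_1 = 20; y0_1 = 132; x1_1 = 60; y1_1 = 208; cx_2 = 136; cy_2 = 372; r_2 = 20; x0_3 = 396; y0_3 = 144; x1_4 = 164; y1_4 = 360; cx_5 = 240; cy_5 = 124; r_5 = 20; cx_6 = 240; cy_6 = 244; r_6 = 68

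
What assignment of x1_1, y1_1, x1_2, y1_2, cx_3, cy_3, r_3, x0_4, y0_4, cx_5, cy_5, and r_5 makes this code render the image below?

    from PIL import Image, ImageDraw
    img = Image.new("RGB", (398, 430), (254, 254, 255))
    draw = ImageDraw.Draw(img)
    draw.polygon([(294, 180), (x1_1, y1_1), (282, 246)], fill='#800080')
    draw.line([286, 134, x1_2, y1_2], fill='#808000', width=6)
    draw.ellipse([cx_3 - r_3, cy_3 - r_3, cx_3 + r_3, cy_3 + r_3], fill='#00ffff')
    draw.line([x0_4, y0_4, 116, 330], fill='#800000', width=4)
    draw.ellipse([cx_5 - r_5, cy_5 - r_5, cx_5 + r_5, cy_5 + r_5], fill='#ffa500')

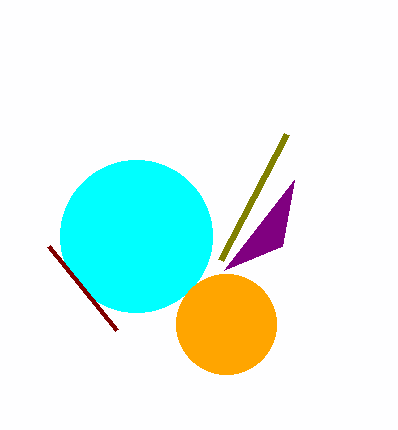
x1_1 = 224
y1_1 = 270
x1_2 = 220
y1_2 = 260
cx_3 = 136
cy_3 = 236
r_3 = 76
x0_4 = 48
y0_4 = 246
cx_5 = 226
cy_5 = 324
r_5 = 50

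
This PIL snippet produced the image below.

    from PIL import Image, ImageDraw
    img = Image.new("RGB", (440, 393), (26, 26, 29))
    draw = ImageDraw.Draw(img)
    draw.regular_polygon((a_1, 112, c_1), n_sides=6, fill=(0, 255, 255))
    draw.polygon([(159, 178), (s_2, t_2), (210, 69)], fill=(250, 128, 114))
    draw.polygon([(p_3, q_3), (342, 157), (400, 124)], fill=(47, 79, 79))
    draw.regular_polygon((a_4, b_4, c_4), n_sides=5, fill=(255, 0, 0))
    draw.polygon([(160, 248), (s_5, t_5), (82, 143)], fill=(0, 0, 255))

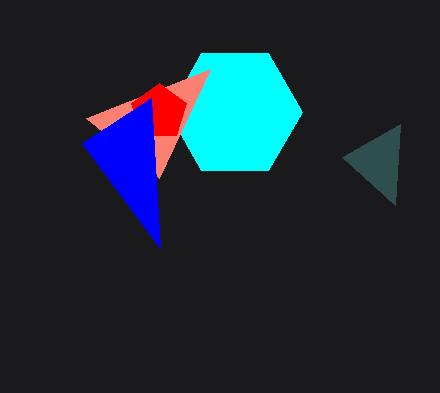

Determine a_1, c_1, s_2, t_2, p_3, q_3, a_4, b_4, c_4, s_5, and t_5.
a_1 = 235, c_1 = 67, s_2 = 86, t_2 = 118, p_3 = 395, q_3 = 205, a_4 = 159, b_4 = 112, c_4 = 29, s_5 = 151, t_5 = 98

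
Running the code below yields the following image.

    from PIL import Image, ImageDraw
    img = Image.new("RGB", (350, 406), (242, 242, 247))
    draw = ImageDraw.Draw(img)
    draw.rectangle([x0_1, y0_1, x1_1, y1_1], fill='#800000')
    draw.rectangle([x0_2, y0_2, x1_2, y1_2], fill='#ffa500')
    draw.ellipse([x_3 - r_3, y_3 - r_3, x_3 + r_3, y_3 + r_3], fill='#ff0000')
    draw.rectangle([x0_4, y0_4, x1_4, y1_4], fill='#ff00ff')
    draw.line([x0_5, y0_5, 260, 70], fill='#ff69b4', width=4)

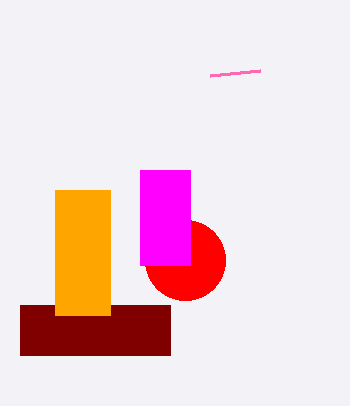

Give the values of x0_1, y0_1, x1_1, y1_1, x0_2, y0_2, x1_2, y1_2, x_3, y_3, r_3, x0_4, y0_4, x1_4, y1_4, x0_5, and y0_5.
x0_1 = 20; y0_1 = 305; x1_1 = 170; y1_1 = 355; x0_2 = 55; y0_2 = 190; x1_2 = 110; y1_2 = 315; x_3 = 185; y_3 = 260; r_3 = 40; x0_4 = 140; y0_4 = 170; x1_4 = 190; y1_4 = 265; x0_5 = 210; y0_5 = 75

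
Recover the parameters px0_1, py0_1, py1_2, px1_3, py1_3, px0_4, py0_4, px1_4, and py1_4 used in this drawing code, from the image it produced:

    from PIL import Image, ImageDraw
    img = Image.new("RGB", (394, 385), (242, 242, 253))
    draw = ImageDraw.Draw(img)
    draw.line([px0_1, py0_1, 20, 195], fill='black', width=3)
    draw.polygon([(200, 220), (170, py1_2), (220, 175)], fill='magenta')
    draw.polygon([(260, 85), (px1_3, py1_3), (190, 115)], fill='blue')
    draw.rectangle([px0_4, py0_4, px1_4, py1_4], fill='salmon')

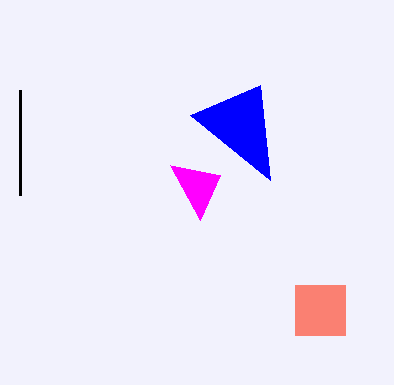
px0_1 = 20
py0_1 = 90
py1_2 = 165
px1_3 = 270
py1_3 = 180
px0_4 = 295
py0_4 = 285
px1_4 = 345
py1_4 = 335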